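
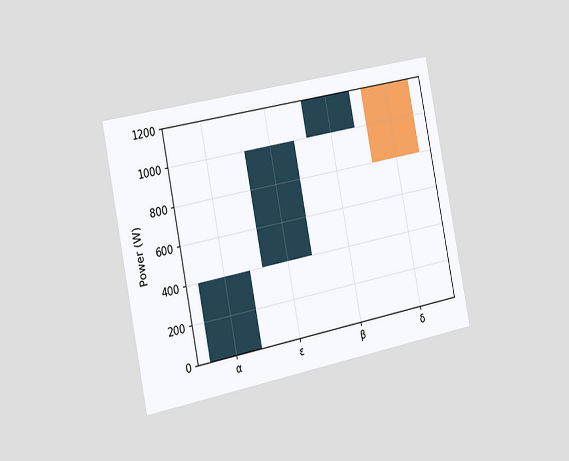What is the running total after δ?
The chart is tilted about 11° counter-clockwise and viewed slightly from the left. After δ the running total reaches 800W.

800W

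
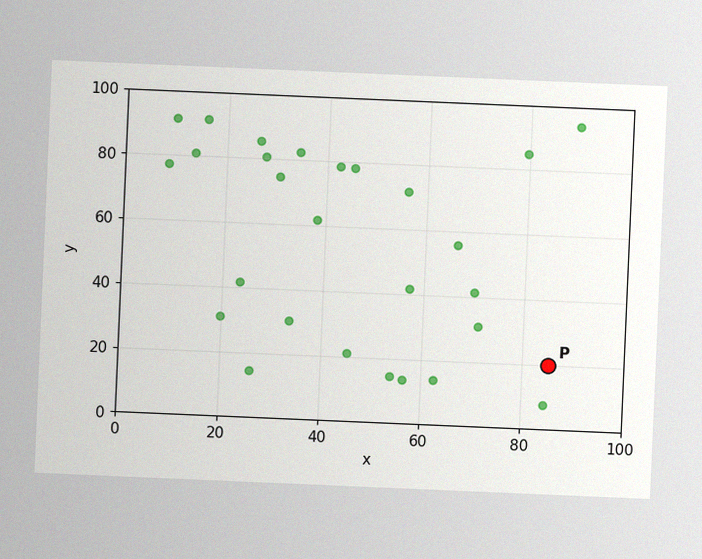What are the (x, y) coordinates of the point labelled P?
(85, 20)

The chart is tilted about 2° clockwise, with some photo noise. Following the gridlines from P to each axis, P sits at (85, 20).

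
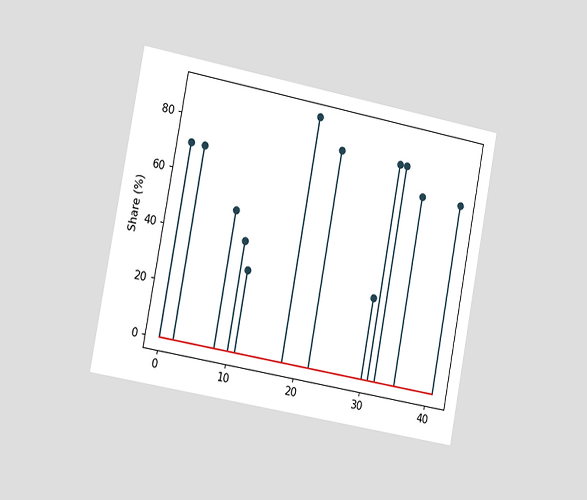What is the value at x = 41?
70%

The chart is tilted about 11° clockwise and viewed slightly from the left. The stem at x=41 reaches 70%.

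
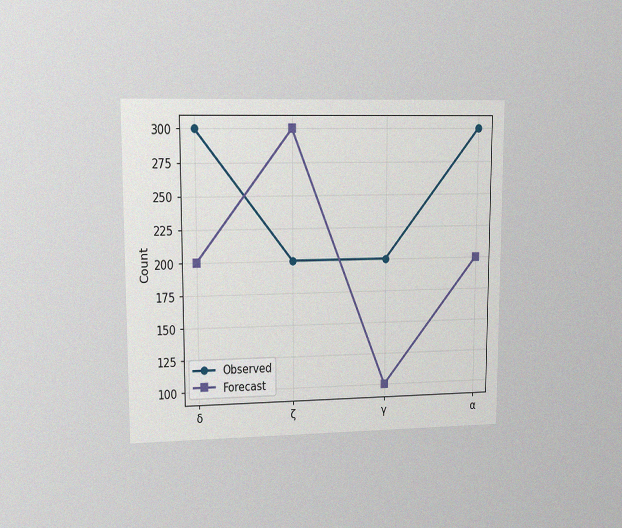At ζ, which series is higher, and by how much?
Forecast, by 100

The chart is viewed at a slight angle, with some photo noise. At ζ, Forecast sits above the other line by 100.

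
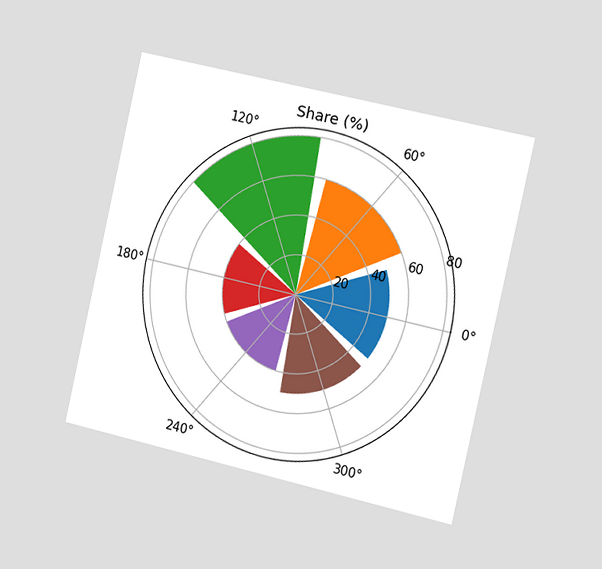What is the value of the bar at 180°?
The chart is tilted about 13° clockwise and viewed slightly from the right. The bar at 180° reaches 40% on the radial axis.

40%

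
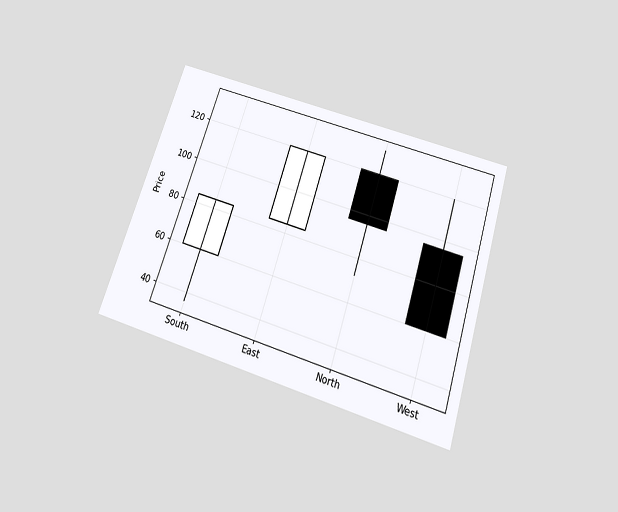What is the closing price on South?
The chart is tilted about 18° clockwise and viewed slightly from below. The South candle closes at 84.

84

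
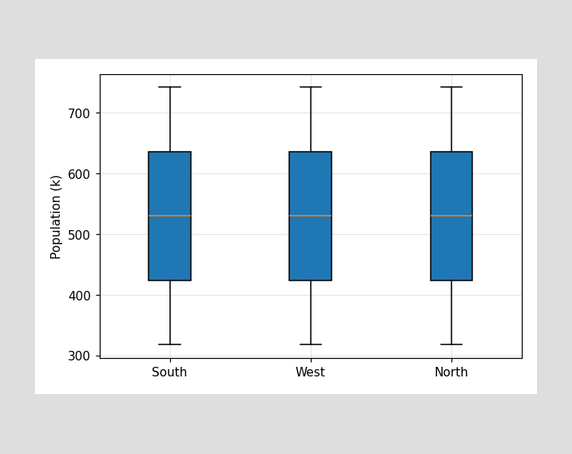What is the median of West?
530k

The median line in the West box sits at 530k.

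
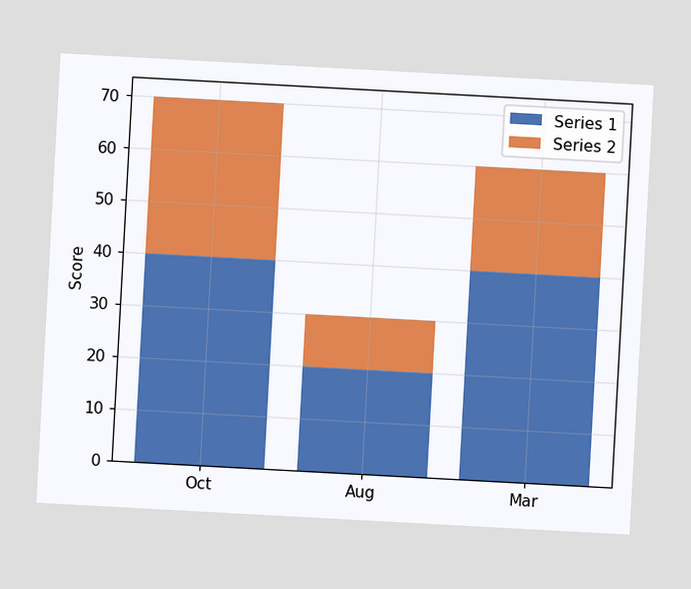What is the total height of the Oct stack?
70

The chart is tilted about 3° clockwise. The Oct stack's top reaches 70 on the y-axis.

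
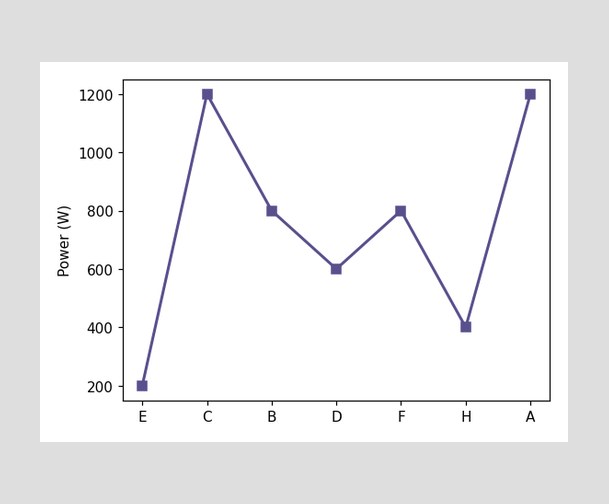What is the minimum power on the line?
The lowest point is at E, and reading across to the y-axis gives 200W.

200W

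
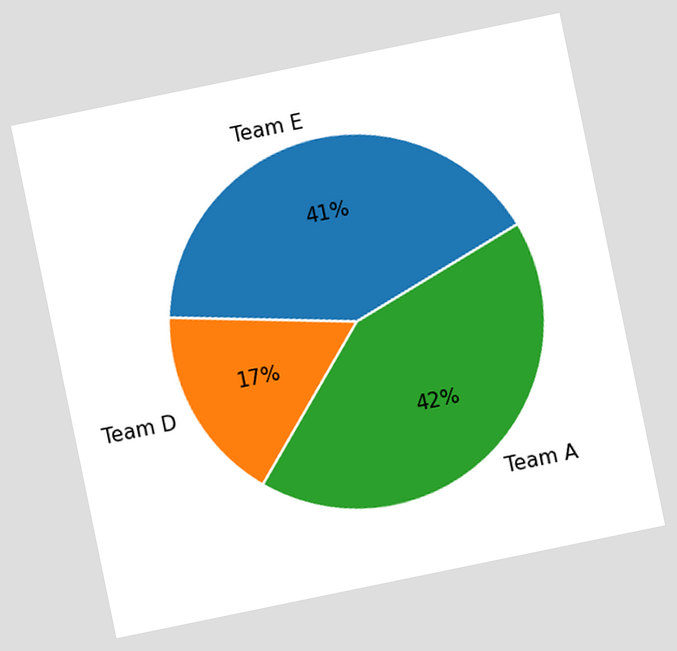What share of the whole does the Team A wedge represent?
42%

The chart is tilted about 12° counter-clockwise. The Team A slice takes up 42% of the pie.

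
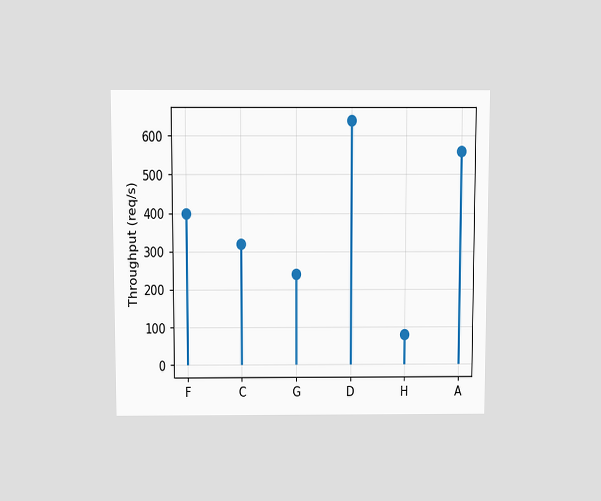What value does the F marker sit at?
The chart is viewed slightly from above. The F marker sits at 400req/s.

400req/s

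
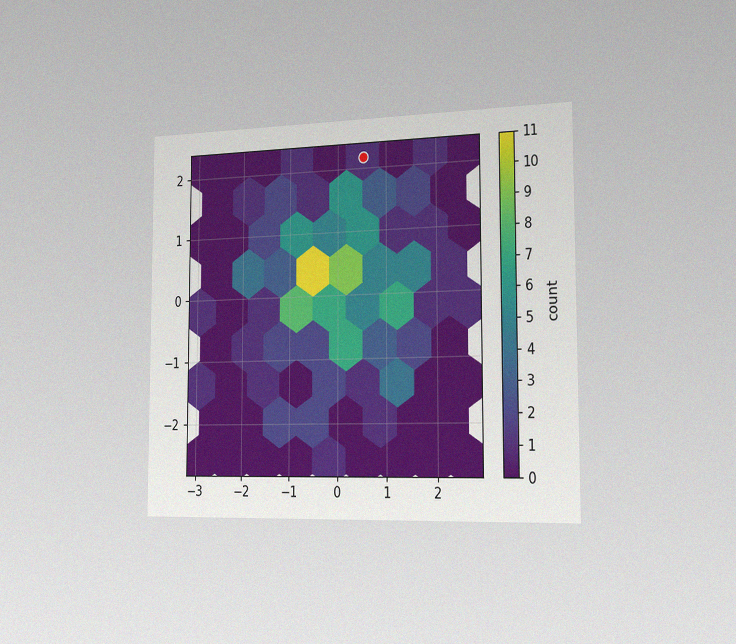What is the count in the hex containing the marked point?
1

The chart is viewed slightly from the right, with some photo noise. The marked hex reads 1 on the colorbar.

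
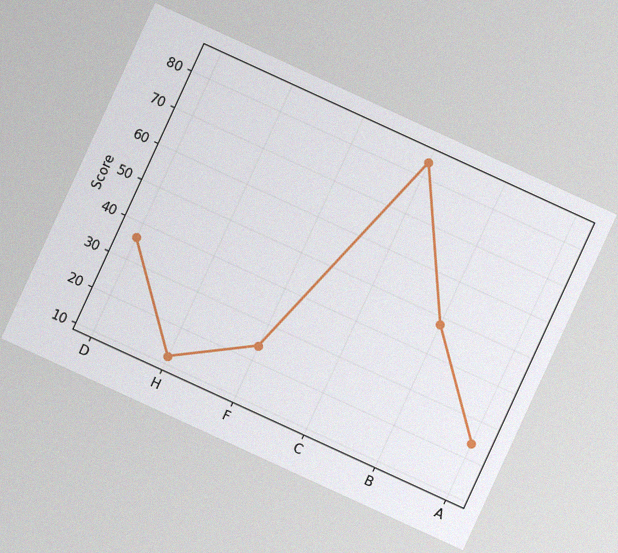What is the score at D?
36

The chart is tilted about 25° clockwise, with some photo noise. At D, the line is at 36.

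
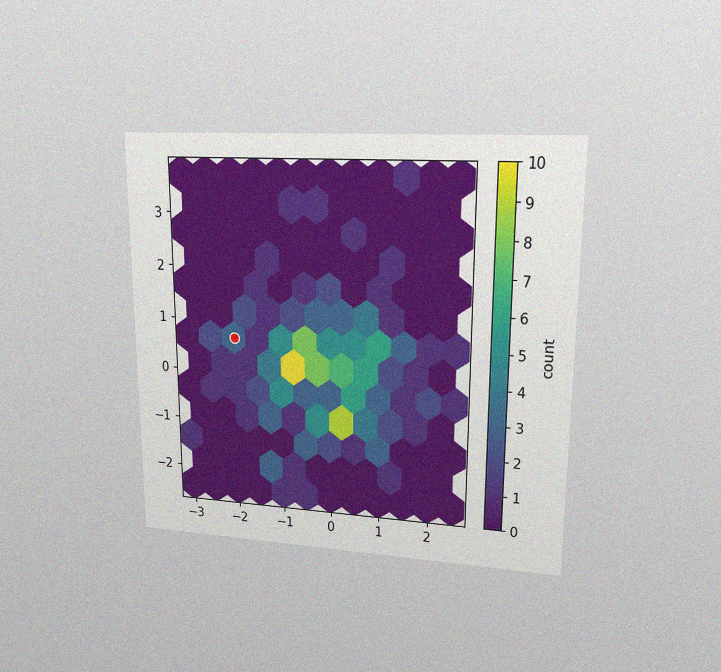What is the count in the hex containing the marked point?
3

The chart is viewed at a slight angle, with some photo noise. The marked hex reads 3 on the colorbar.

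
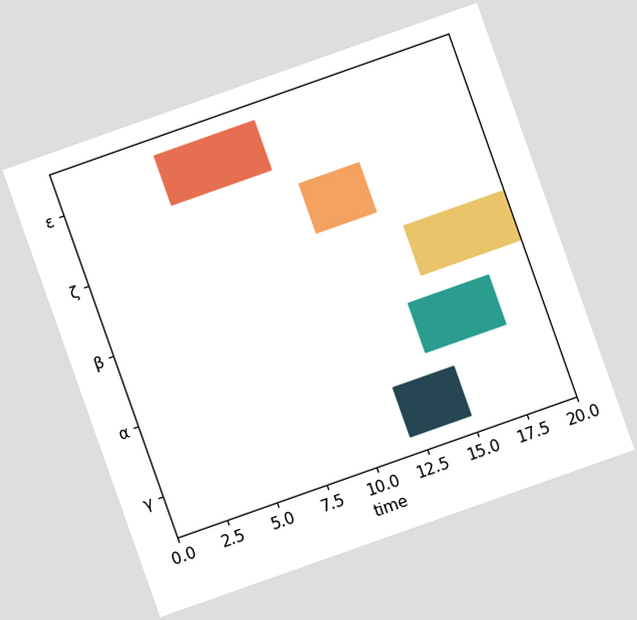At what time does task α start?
The chart is tilted about 19° counter-clockwise. The α bar begins at t=14.

14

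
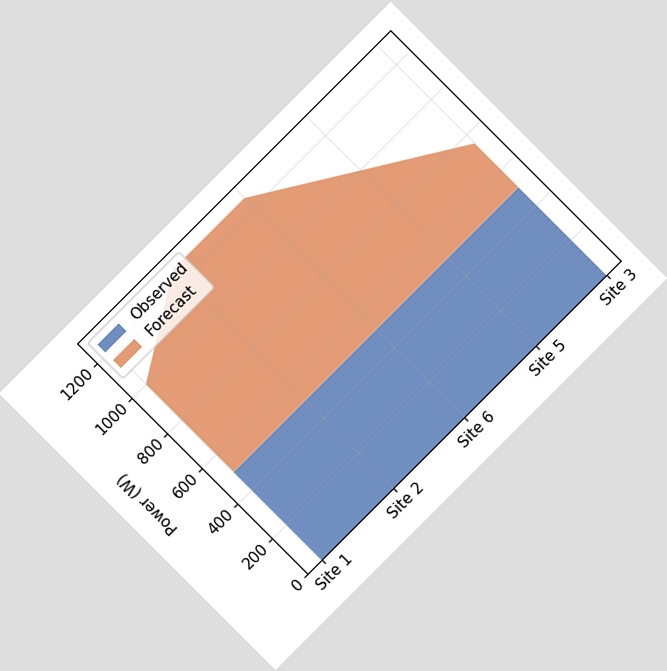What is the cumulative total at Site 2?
The chart is tilted about 45° counter-clockwise. The stacked total at Site 2 reaches 1250W.

1250W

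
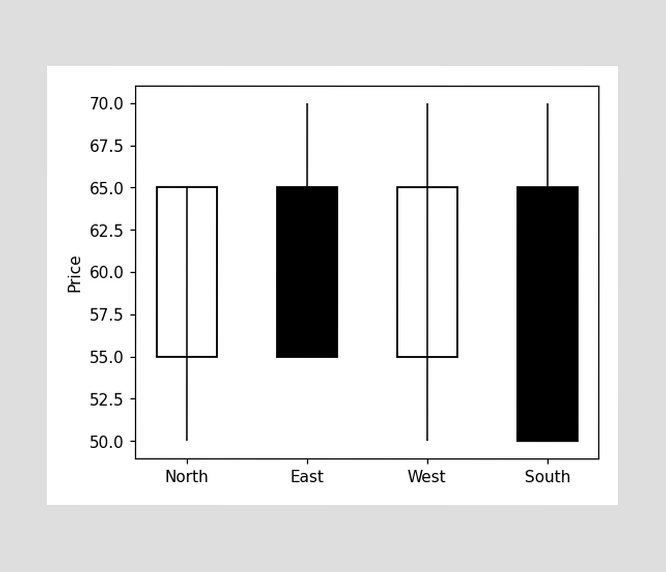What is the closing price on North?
65

The North candle closes at 65.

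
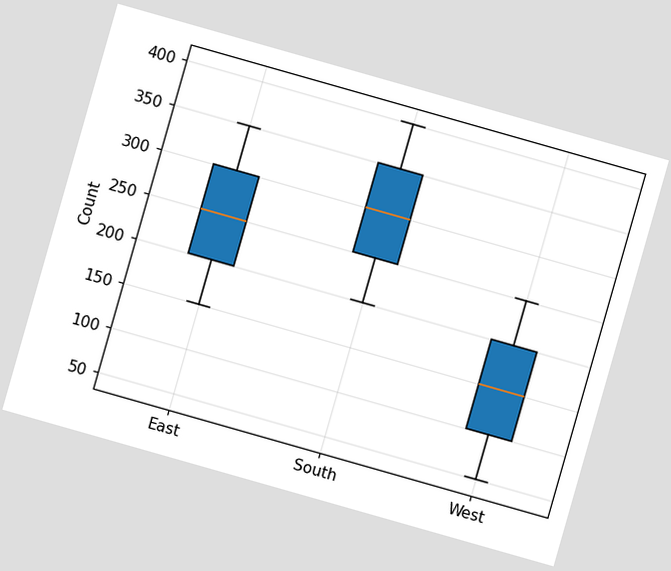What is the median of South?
The chart is tilted about 16° clockwise. The median line in the South box sits at 300.

300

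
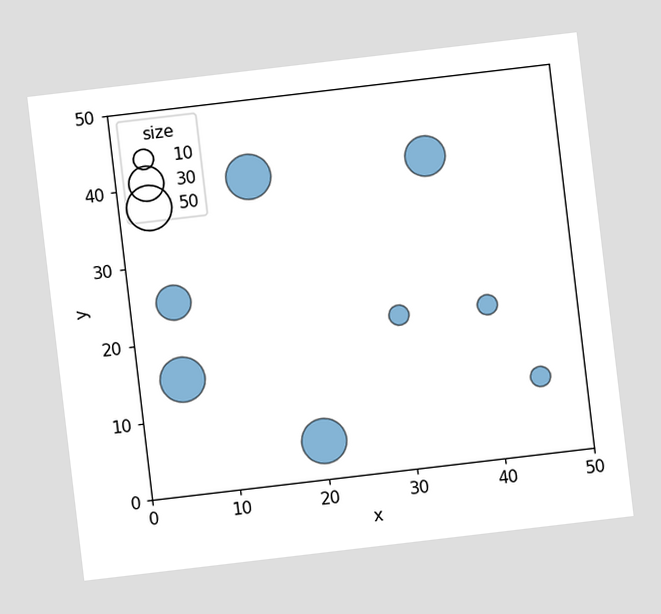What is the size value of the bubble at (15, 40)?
50

The chart is tilted about 7° counter-clockwise. Matching the bubble at (15, 40) against the size legend gives 50.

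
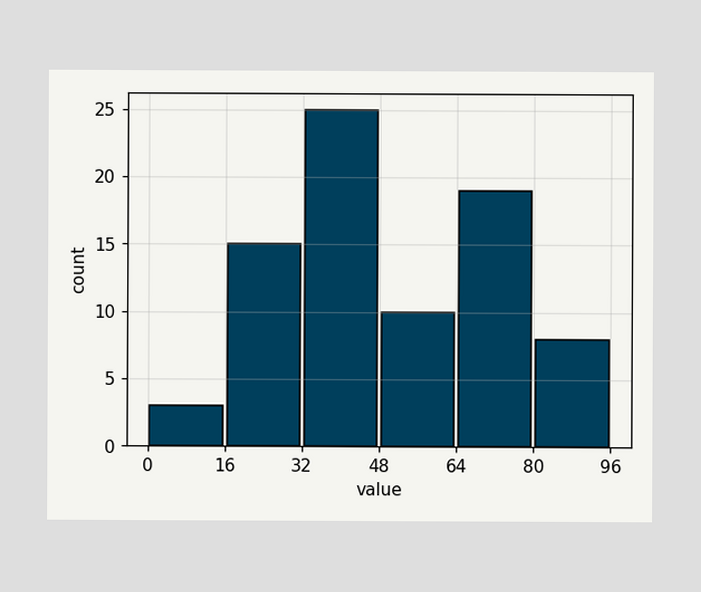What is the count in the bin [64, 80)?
The [64, 80) bin has height 19.

19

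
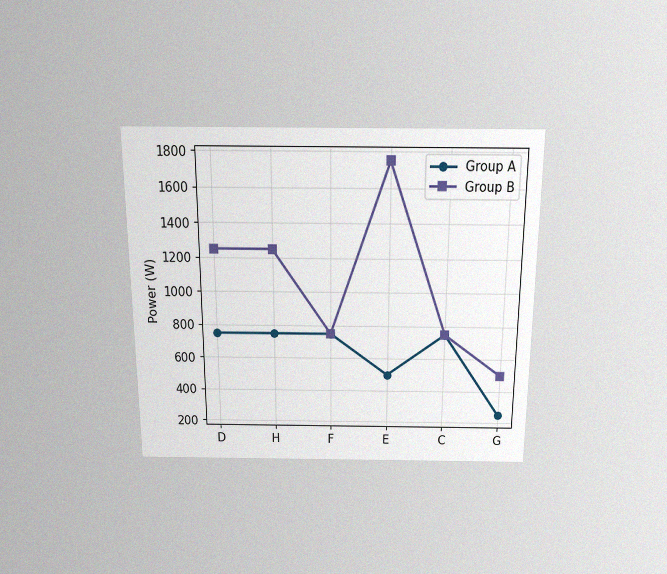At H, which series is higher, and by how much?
Group B, by 500W

The chart is viewed slightly from above, with some photo noise. At H, Group B sits above the other line by 500W.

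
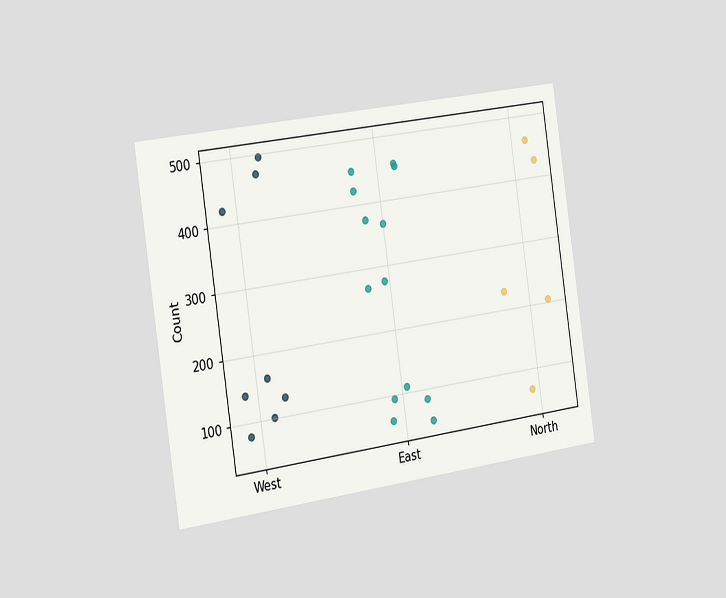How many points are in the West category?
The chart is tilted about 8° counter-clockwise and viewed slightly from the left. Counting the markers in the West column gives 8.

8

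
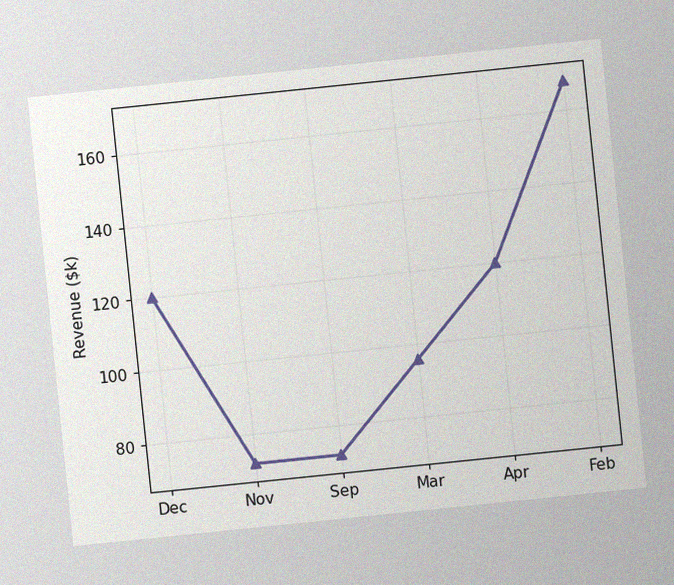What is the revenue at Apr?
$120k

The chart is tilted about 6° counter-clockwise, with some photo noise. At Apr, the line is at $120k.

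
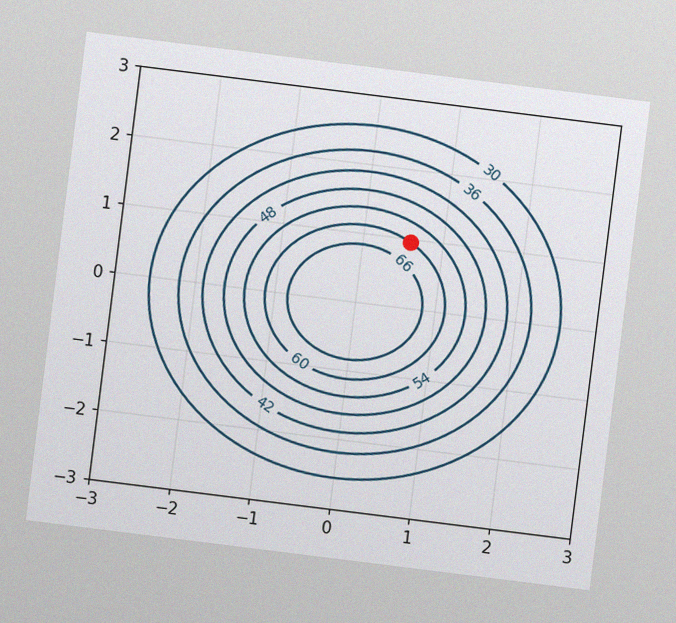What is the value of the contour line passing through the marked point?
60

The chart is tilted about 7° clockwise, with some photo noise. The marked point sits on the contour labelled 60.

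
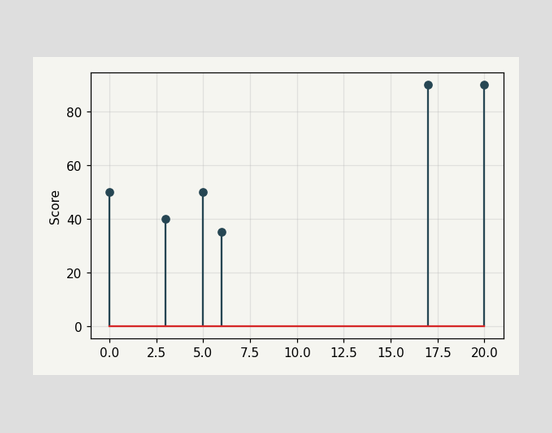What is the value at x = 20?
90

The stem at x=20 reaches 90.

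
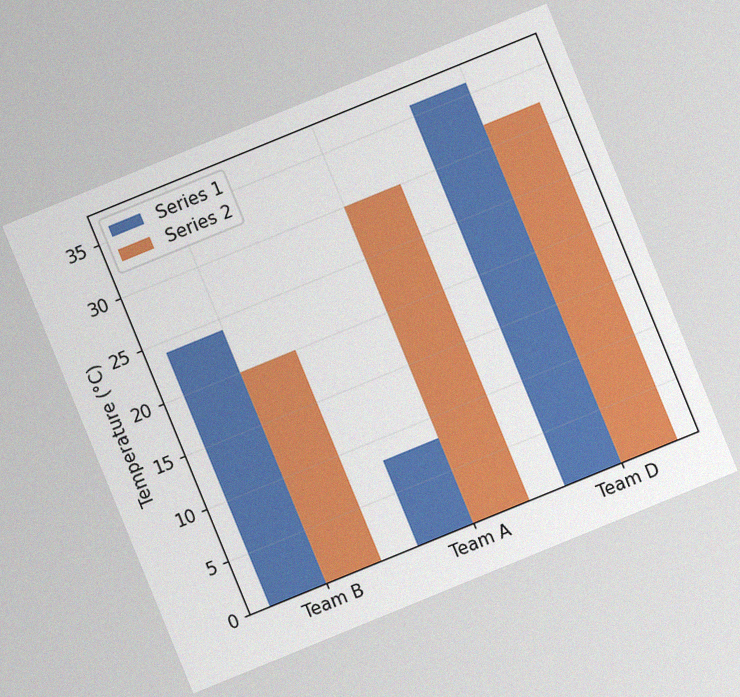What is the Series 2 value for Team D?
32°C

The chart is tilted about 22° counter-clockwise, with some photo noise. The Series 2 bar at Team D reaches 32°C on the y-axis.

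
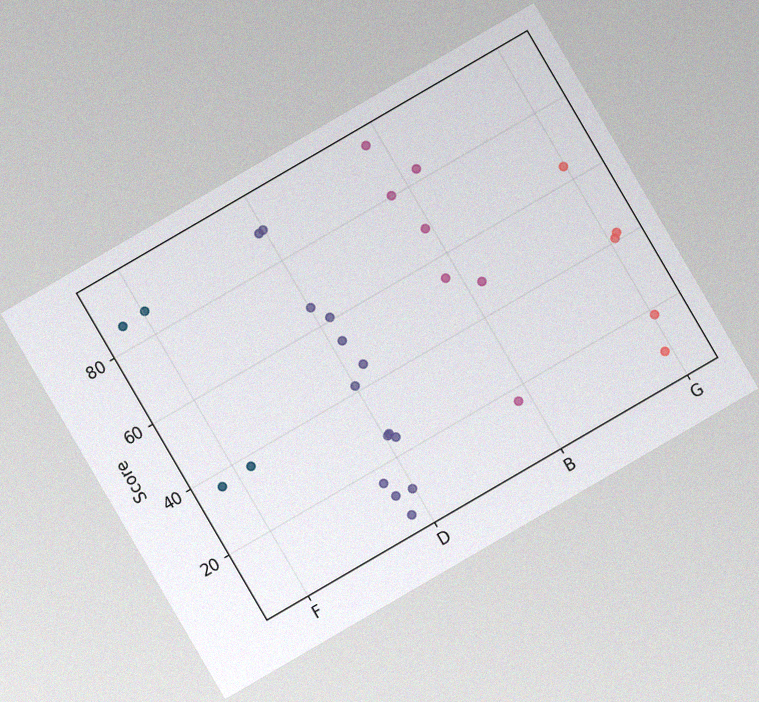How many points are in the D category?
14

The chart is tilted about 30° counter-clockwise, with some photo noise. Counting the markers in the D column gives 14.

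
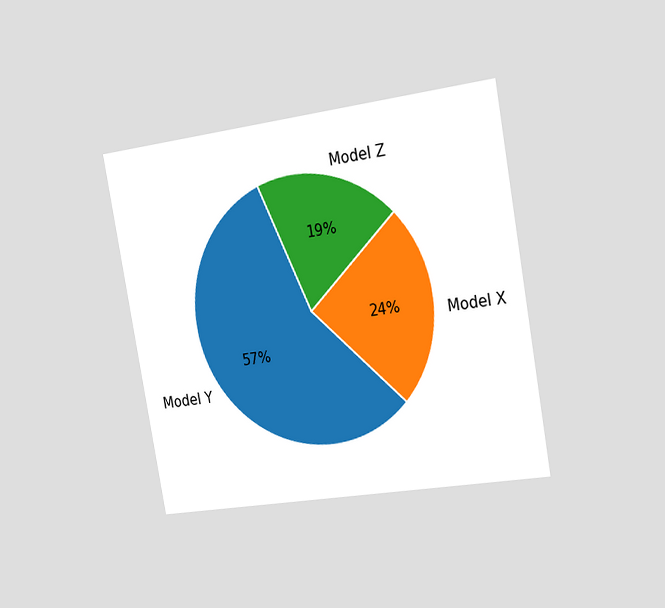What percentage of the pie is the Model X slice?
The chart is tilted about 10° counter-clockwise and viewed slightly from the right. The Model X slice takes up 24% of the pie.

24%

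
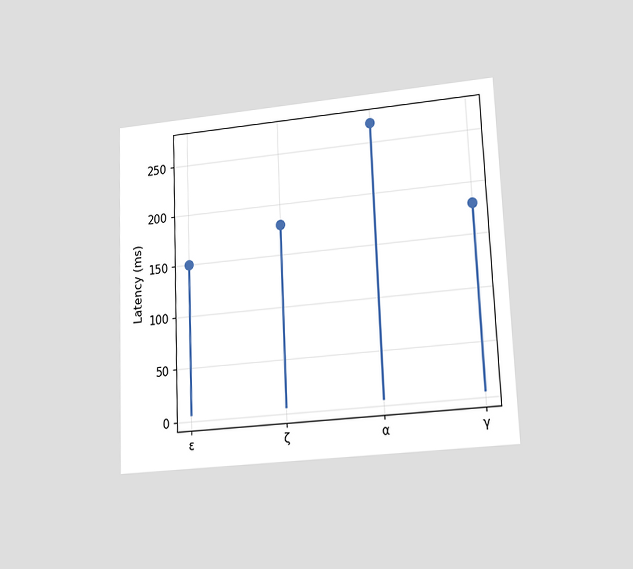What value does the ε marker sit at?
The chart is tilted about 2° counter-clockwise and viewed at a slight angle. The ε marker sits at 150ms.

150ms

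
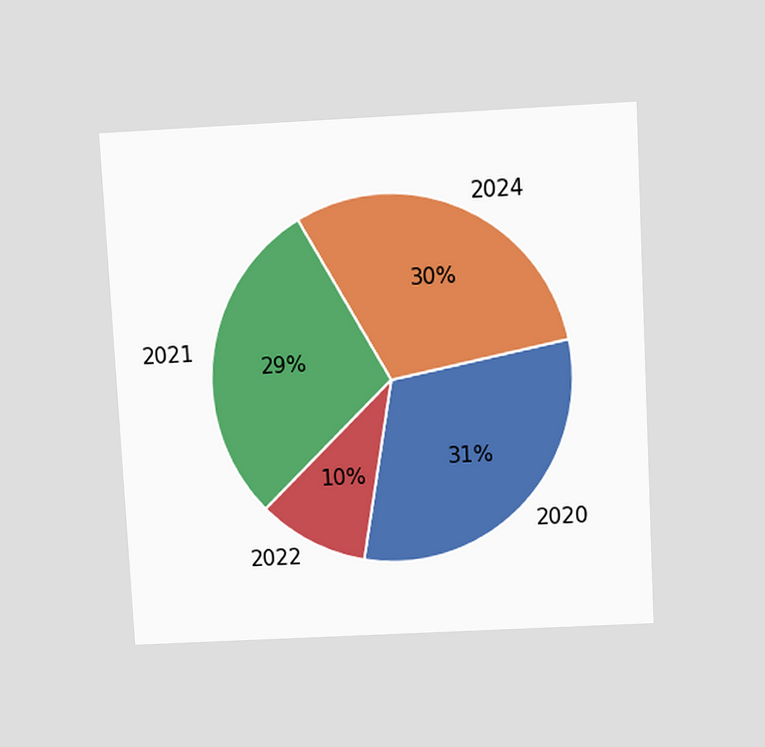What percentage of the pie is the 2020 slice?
31%

The chart is tilted about 3° counter-clockwise and viewed slightly from above. The 2020 slice takes up 31% of the pie.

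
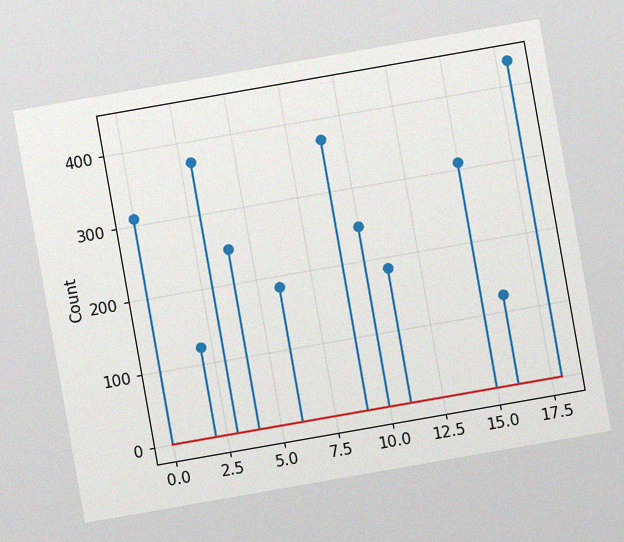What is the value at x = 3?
372

The chart is tilted about 10° counter-clockwise, with some photo noise. The stem at x=3 reaches 372.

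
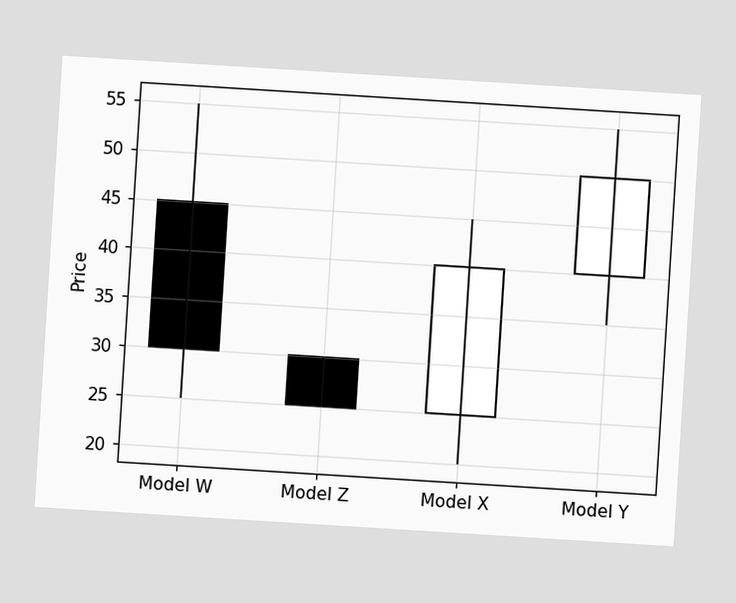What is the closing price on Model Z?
The chart is tilted about 4° clockwise. The Model Z candle closes at 25.

25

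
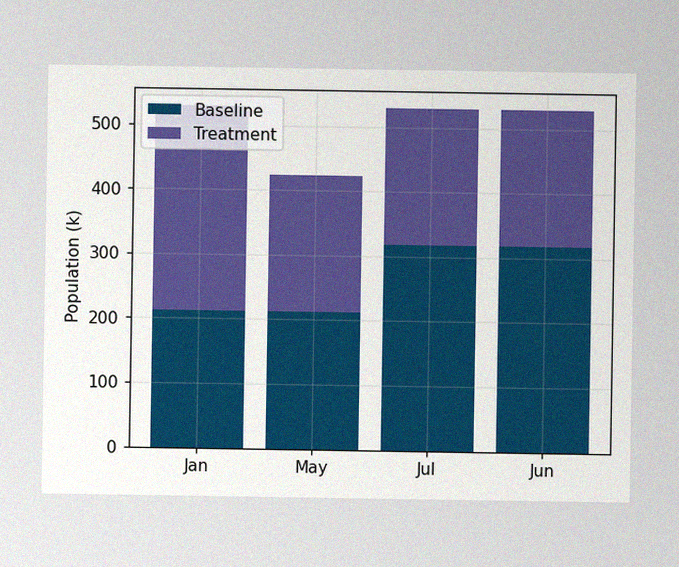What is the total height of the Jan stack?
530k

The image has some photo noise and uneven lighting. The Jan stack's top reaches 530k on the y-axis.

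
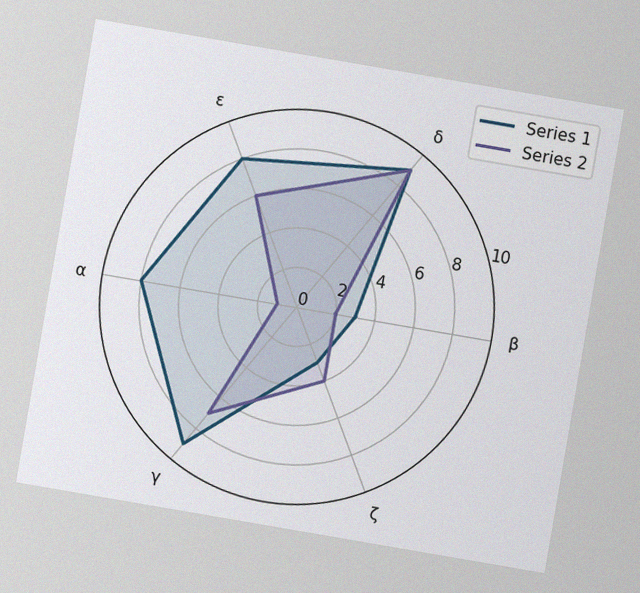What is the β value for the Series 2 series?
2

The chart is tilted about 10° clockwise, with some photo noise. On the β axis, Series 2 reaches 2.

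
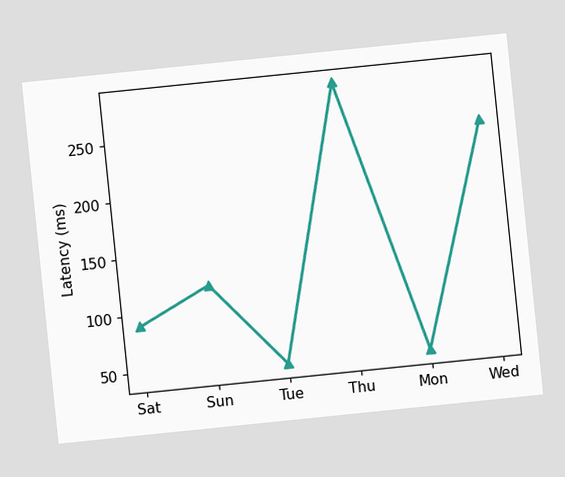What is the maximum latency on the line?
The chart is tilted about 6° counter-clockwise. The highest point is at Thu, and reading across to the y-axis gives 285ms.

285ms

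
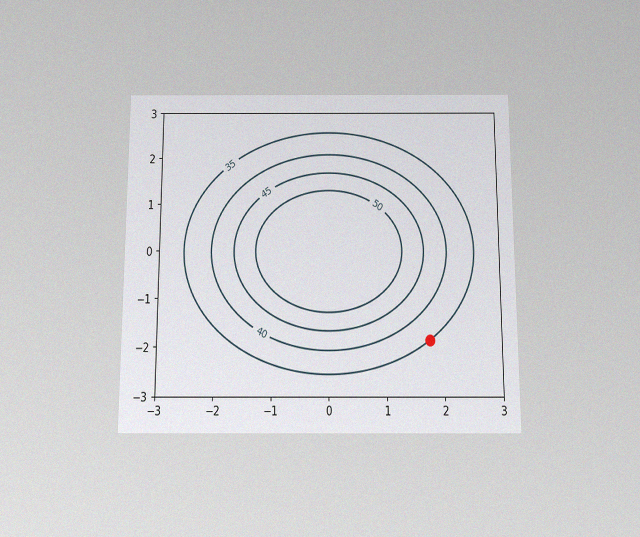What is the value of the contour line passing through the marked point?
The chart is viewed slightly from below, with some photo noise. The marked point sits on the contour labelled 35.

35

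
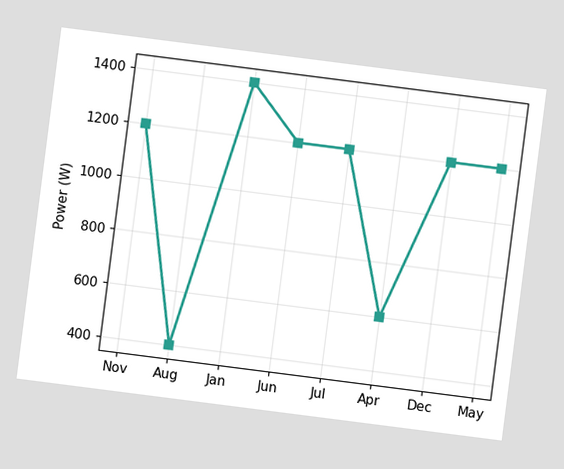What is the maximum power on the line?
The chart is tilted about 7° clockwise. The highest point is at Jan, and reading across to the y-axis gives 1400W.

1400W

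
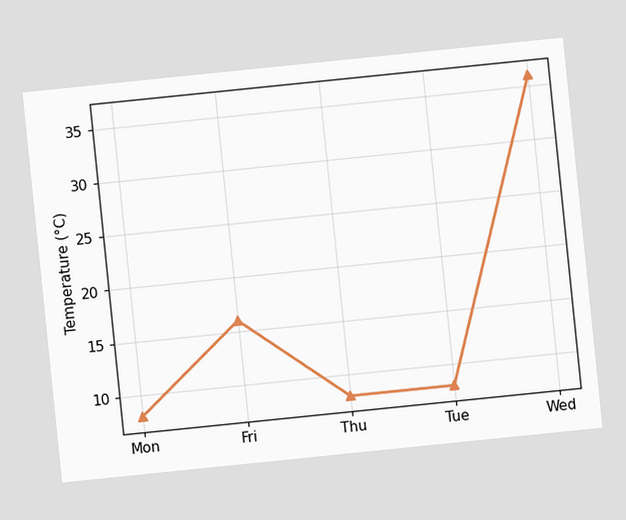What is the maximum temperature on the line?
36°C

The chart is tilted about 6° counter-clockwise. The highest point is at Wed, and reading across to the y-axis gives 36°C.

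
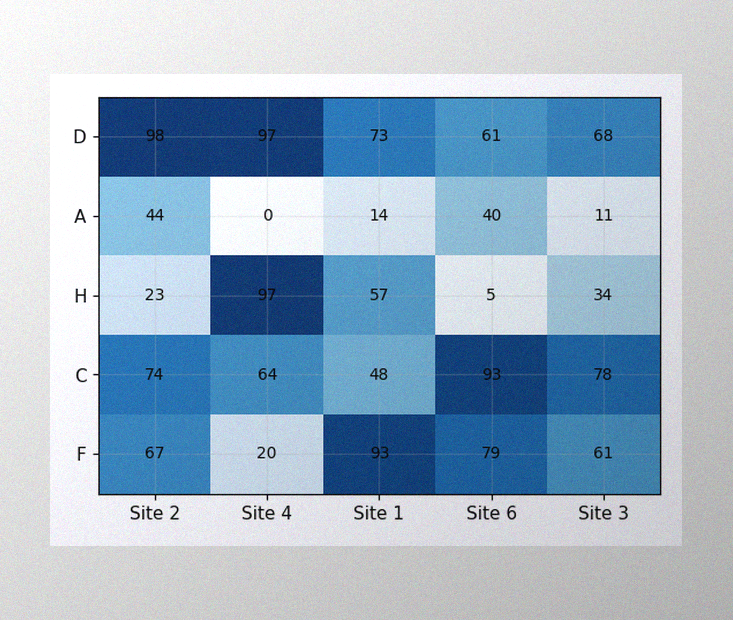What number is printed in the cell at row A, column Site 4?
0

The image has some photo noise and uneven lighting. The (A, Site 4) cell reads 0.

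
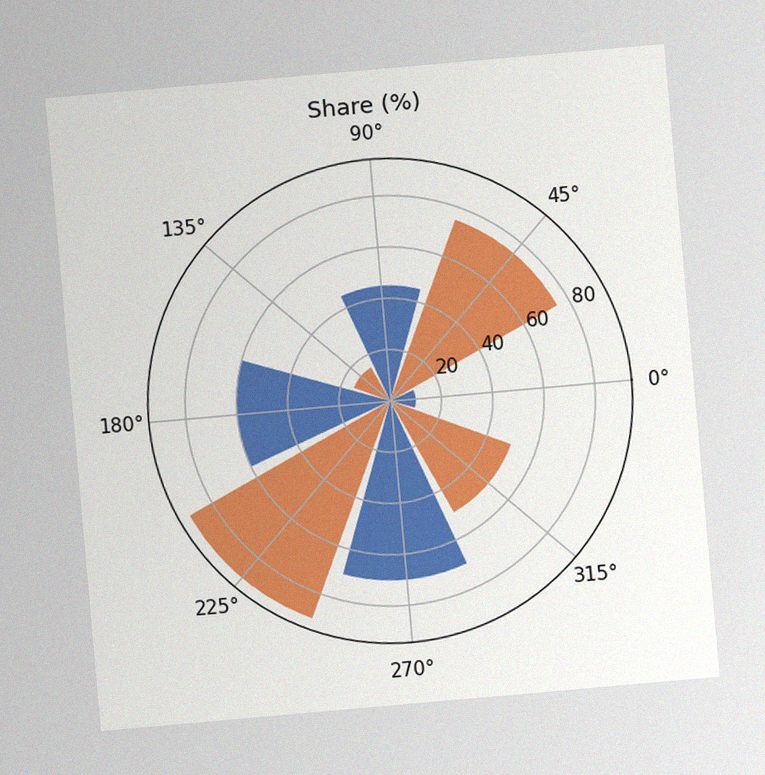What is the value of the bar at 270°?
70%

The chart is tilted about 5° counter-clockwise, with some photo noise. The bar at 270° reaches 70% on the radial axis.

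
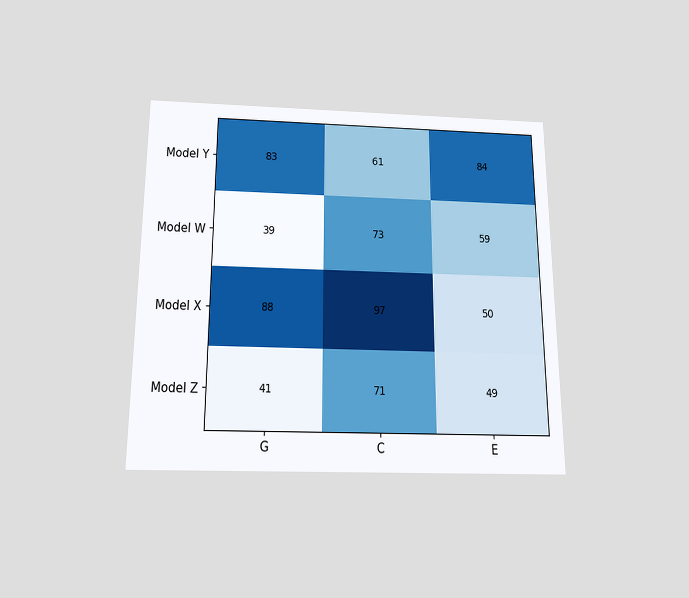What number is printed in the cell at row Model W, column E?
59

The chart is viewed slightly from below. The (Model W, E) cell reads 59.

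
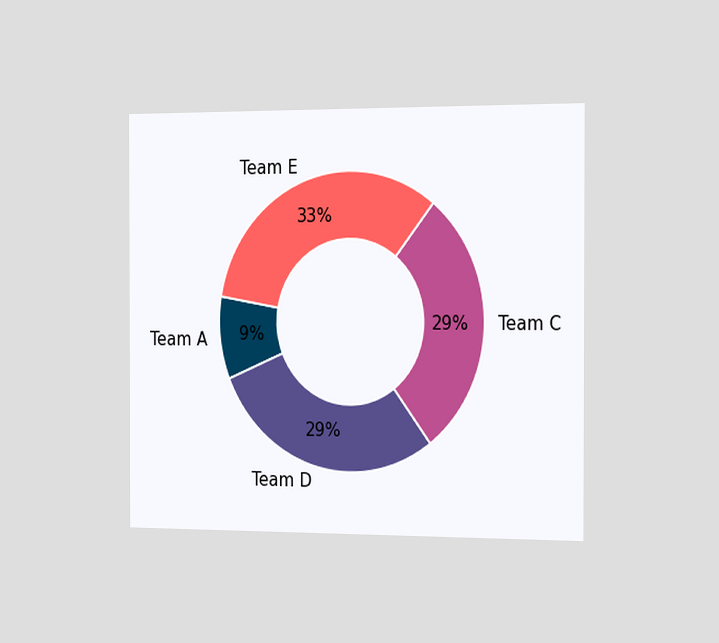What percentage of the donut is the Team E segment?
33%

The chart is viewed slightly from the right. The Team E segment takes up 33% of the ring.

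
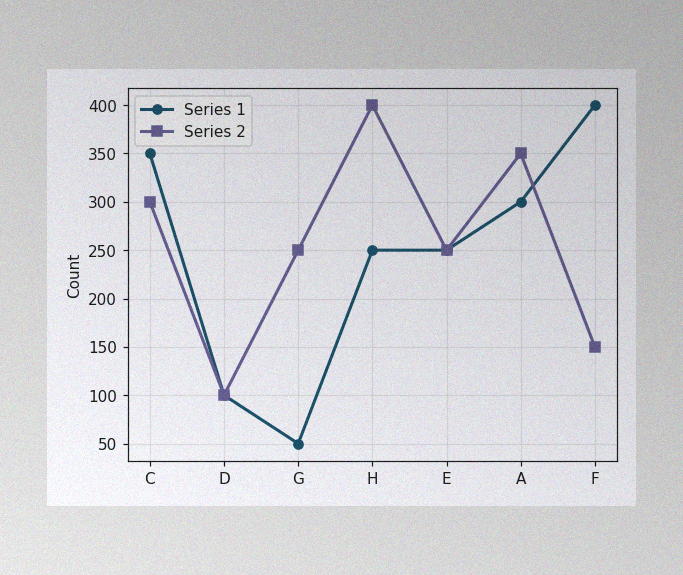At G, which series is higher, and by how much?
The image has some photo noise and uneven lighting. At G, Series 2 sits above the other line by 200.

Series 2, by 200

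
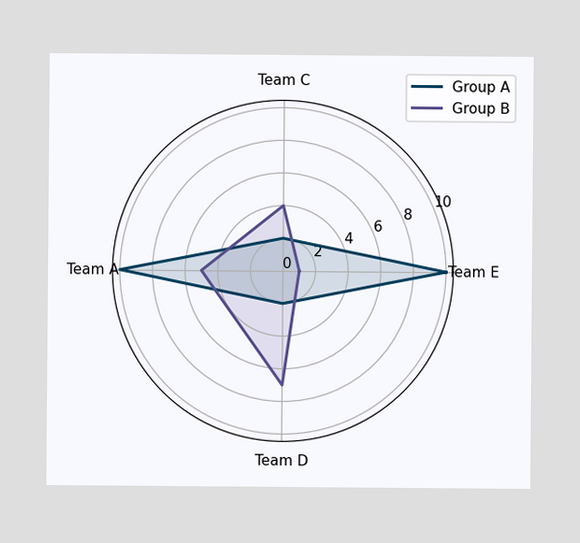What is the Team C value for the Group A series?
On the Team C axis, Group A reaches 2.

2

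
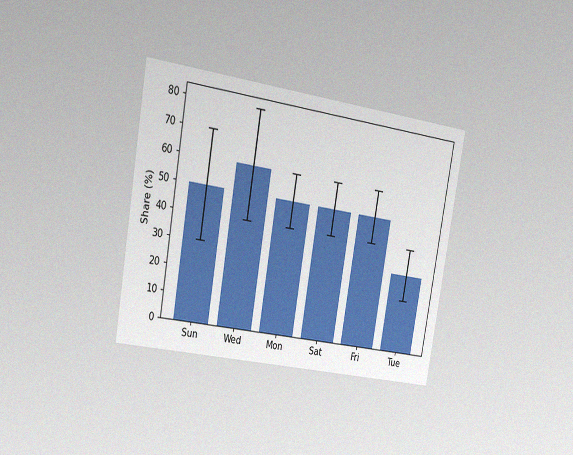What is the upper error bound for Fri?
The chart is tilted about 10° clockwise and viewed slightly from the left, with some photo noise. The Fri bar's upper whisker reaches 60%.

60%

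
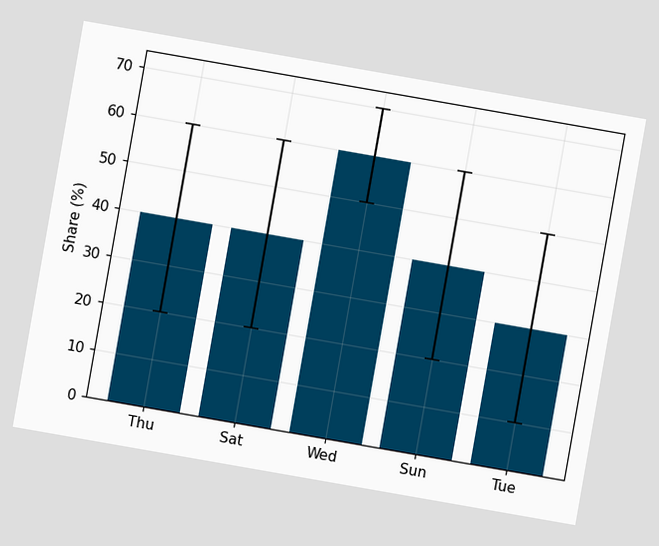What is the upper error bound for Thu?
60%

The chart is tilted about 10° clockwise. The Thu bar's upper whisker reaches 60%.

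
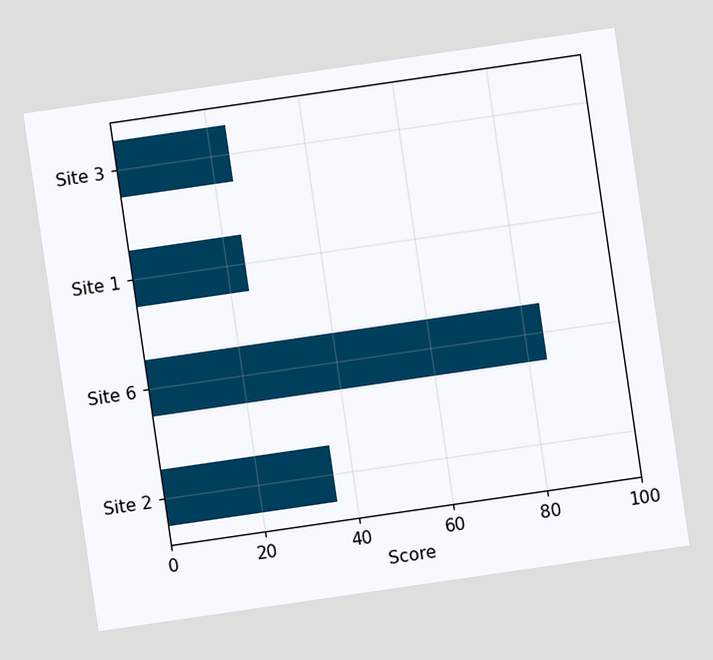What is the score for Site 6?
The chart is tilted about 8° counter-clockwise. Reading along the chart's x-axis, the Site 6 bar reaches 84.

84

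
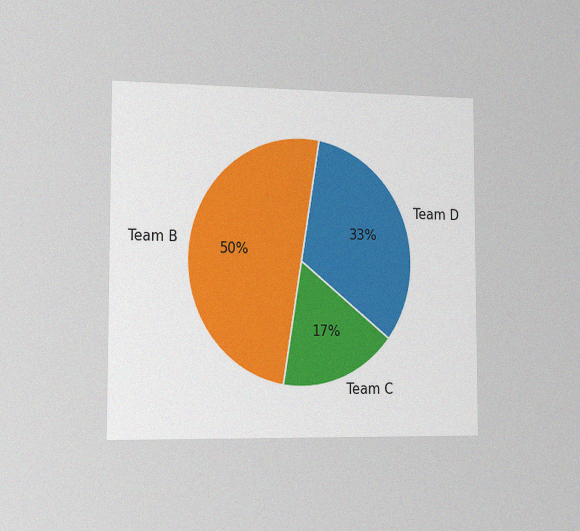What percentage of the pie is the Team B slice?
The chart is viewed slightly from the left, with some photo noise. The Team B slice takes up 50% of the pie.

50%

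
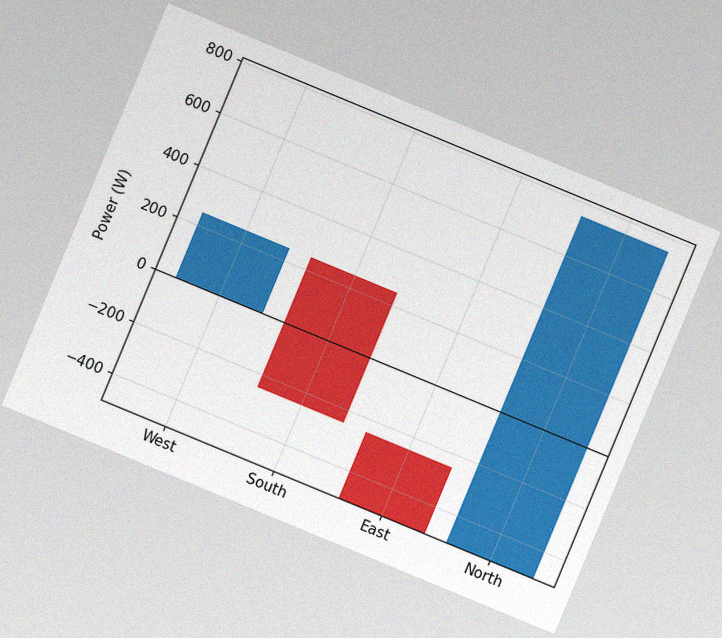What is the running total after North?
750W

The chart is tilted about 22° clockwise, with some photo noise. After North the running total reaches 750W.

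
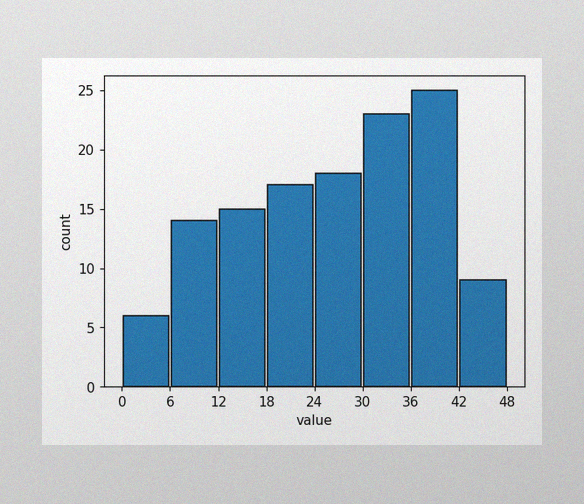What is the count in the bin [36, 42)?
25

The image has some photo noise and uneven lighting. The [36, 42) bin has height 25.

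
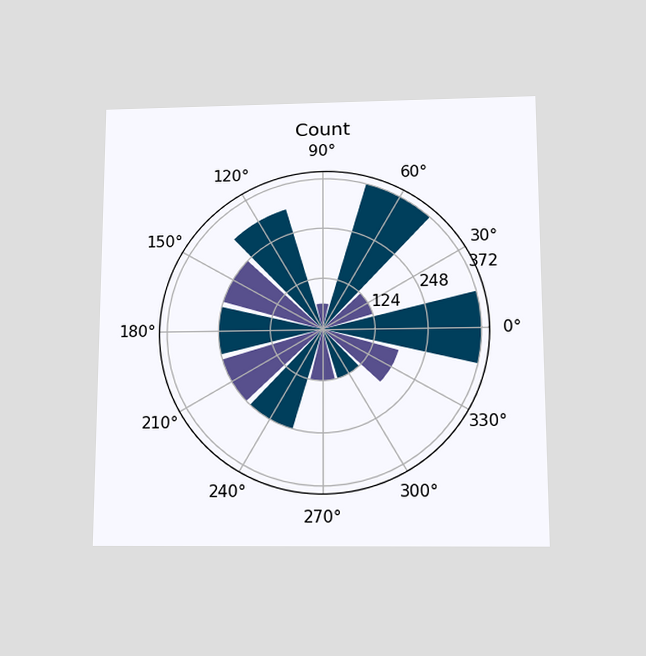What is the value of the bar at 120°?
310

The chart is viewed slightly from below. The bar at 120° reaches 310 on the radial axis.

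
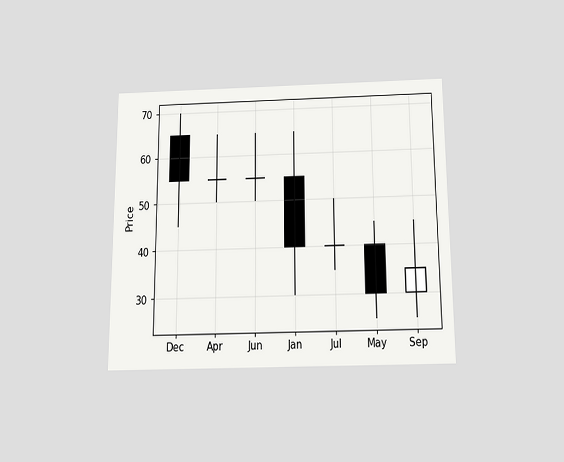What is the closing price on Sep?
35

The chart is viewed slightly from below. The Sep candle closes at 35.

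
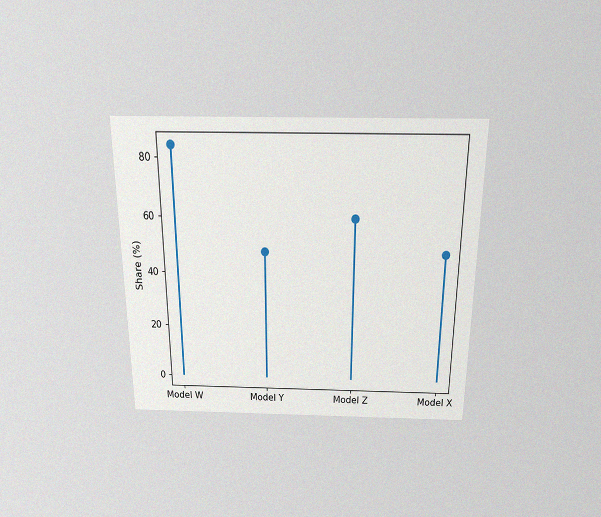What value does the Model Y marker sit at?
48%

The chart is viewed slightly from above, with some photo noise. The Model Y marker sits at 48%.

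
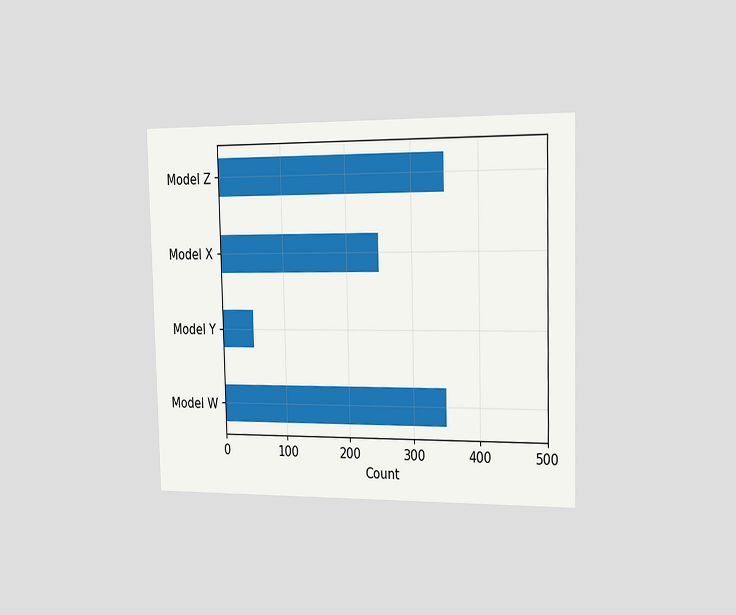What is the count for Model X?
250

The chart is viewed slightly from the right. Reading along the chart's x-axis, the Model X bar reaches 250.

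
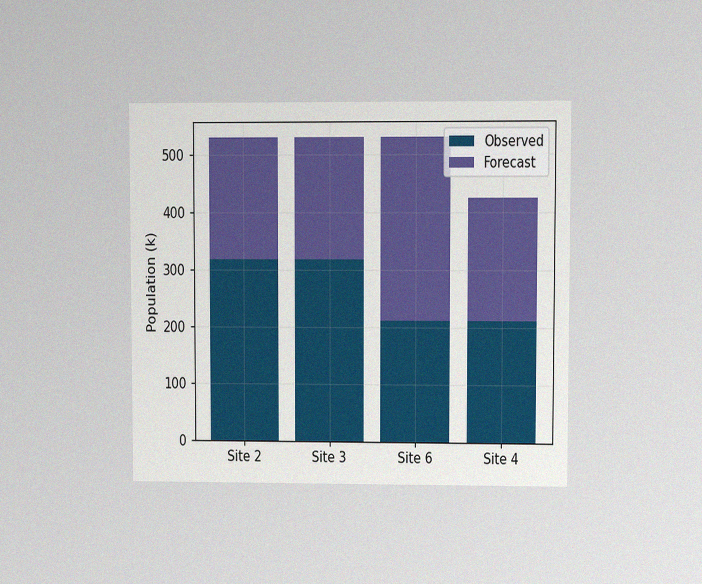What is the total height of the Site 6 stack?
The chart is viewed at a slight angle, with some photo noise. The Site 6 stack's top reaches 530k on the y-axis.

530k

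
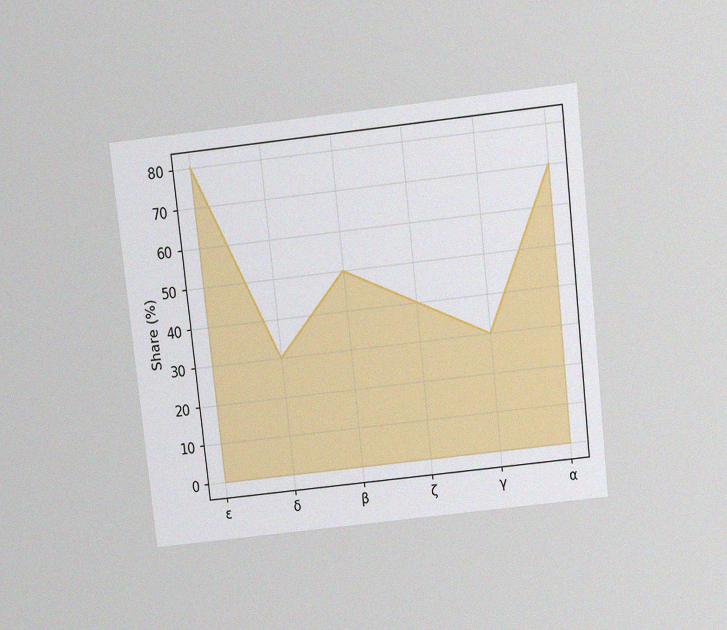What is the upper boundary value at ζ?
40%

The chart is tilted about 6° counter-clockwise and viewed slightly from above, with some photo noise. At ζ the upper boundary is at 40%.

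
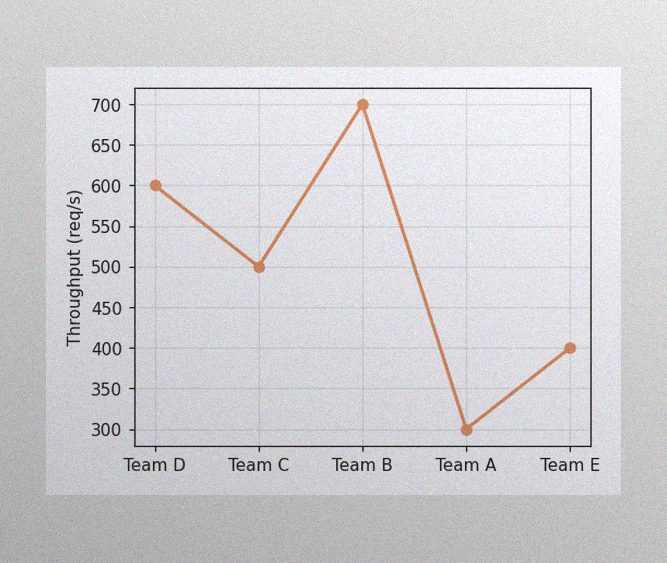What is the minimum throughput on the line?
300req/s

The image has some photo noise and uneven lighting. The lowest point is at Team A, and reading across to the y-axis gives 300req/s.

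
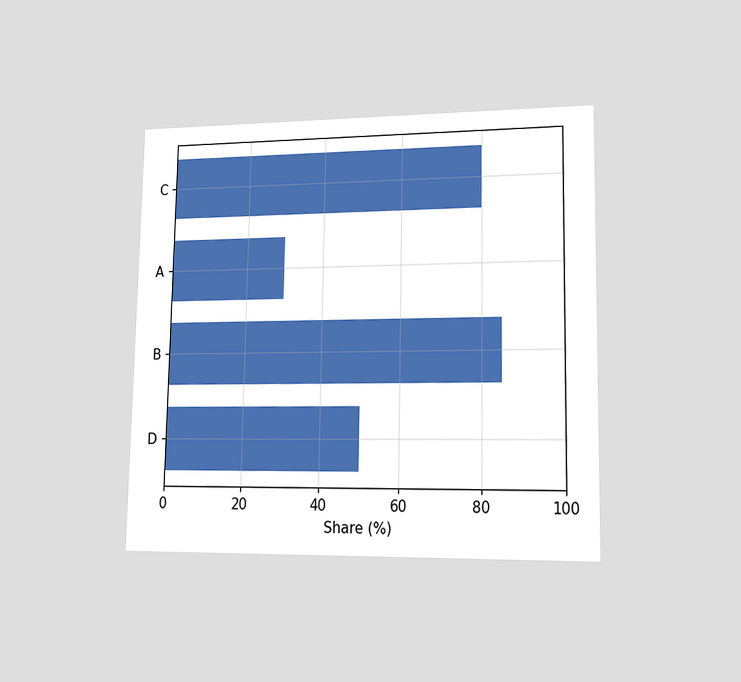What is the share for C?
The chart is viewed at a slight angle. Reading along the chart's x-axis, the C bar reaches 80%.

80%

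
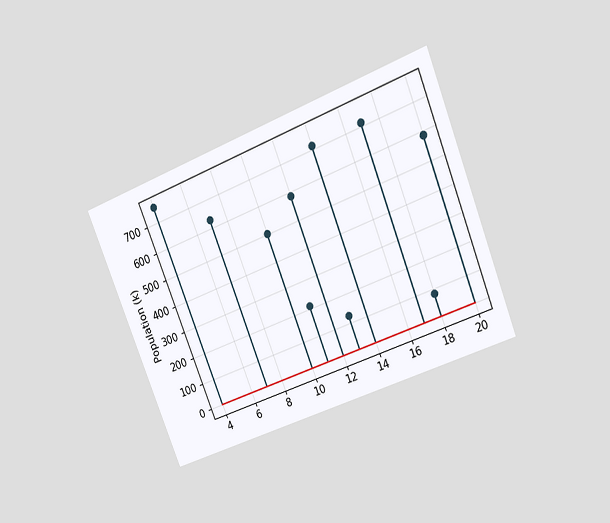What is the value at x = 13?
126k

The chart is tilted about 22° counter-clockwise and viewed at a slight angle. The stem at x=13 reaches 126k.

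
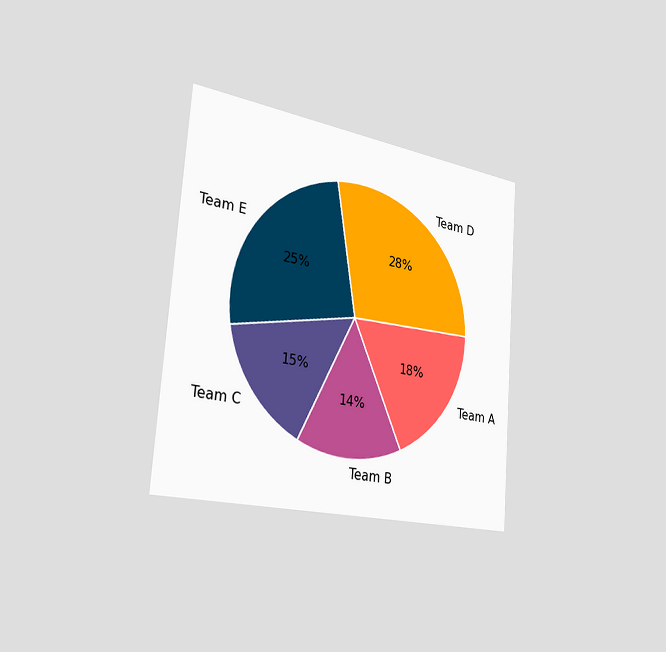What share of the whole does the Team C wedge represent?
The chart is tilted about 4° clockwise and viewed slightly from the left. The Team C slice takes up 15% of the pie.

15%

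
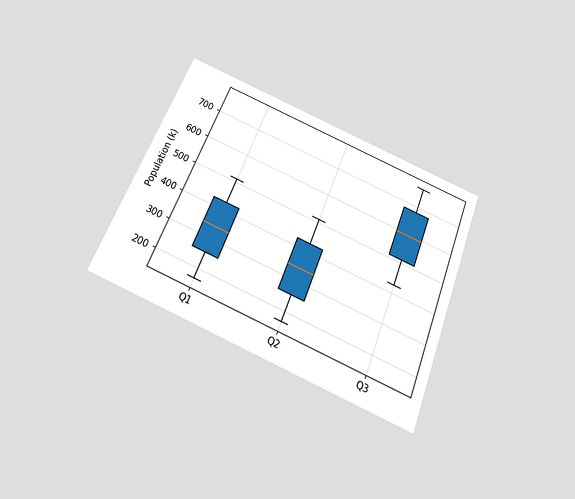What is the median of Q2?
340k

The chart is tilted about 22° clockwise and viewed slightly from below. The median line in the Q2 box sits at 340k.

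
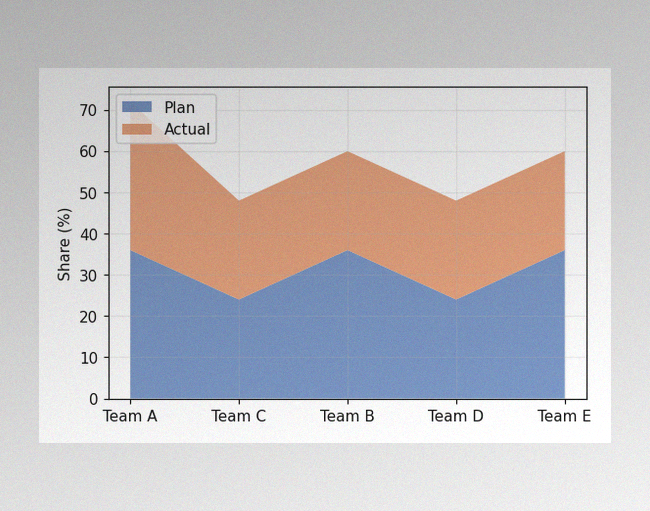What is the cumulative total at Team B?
60%

The image has some photo noise and uneven lighting. The stacked total at Team B reaches 60%.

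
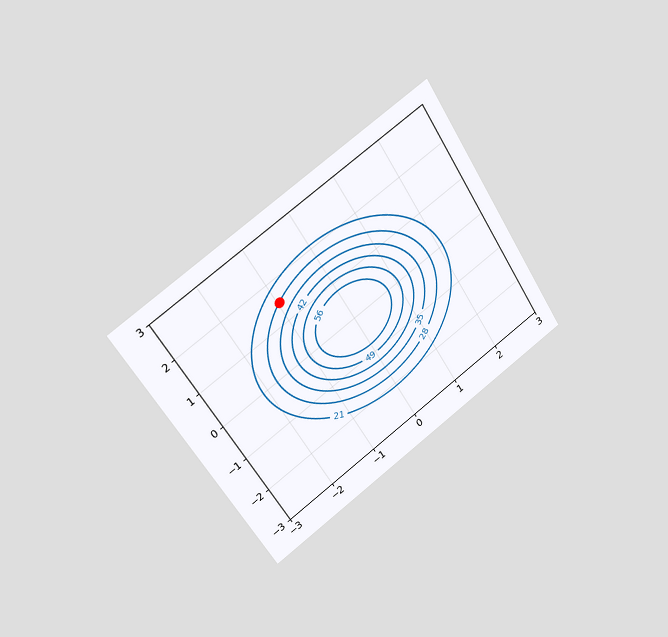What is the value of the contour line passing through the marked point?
The chart is tilted about 32° counter-clockwise and viewed slightly from the left. The marked point sits on the contour labelled 28.

28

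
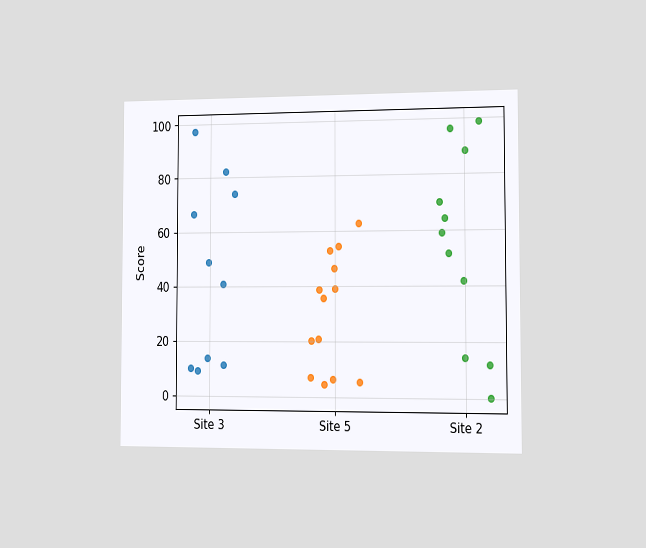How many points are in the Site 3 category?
The chart is viewed slightly from the right. Counting the markers in the Site 3 column gives 10.

10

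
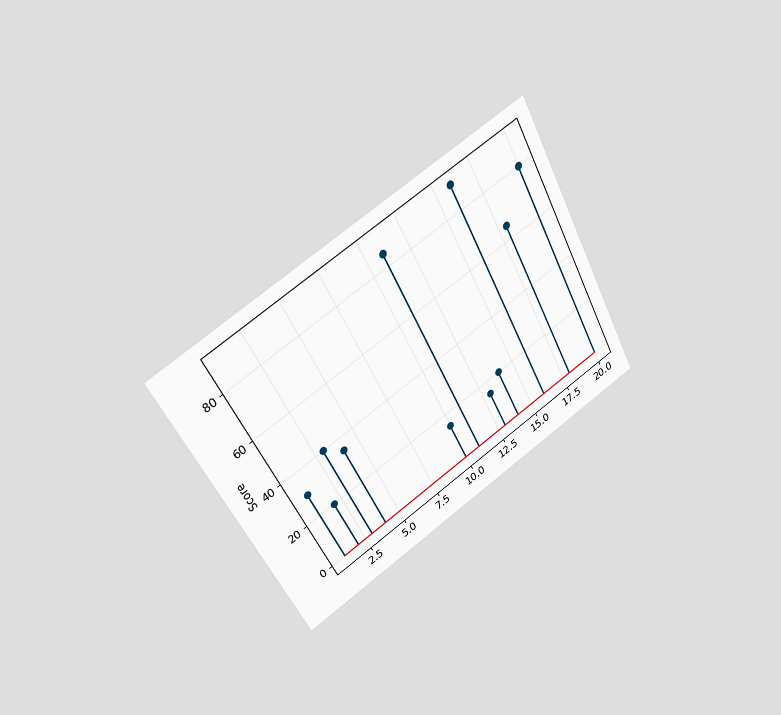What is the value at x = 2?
20

The chart is tilted about 28° counter-clockwise and viewed at a slight angle. The stem at x=2 reaches 20.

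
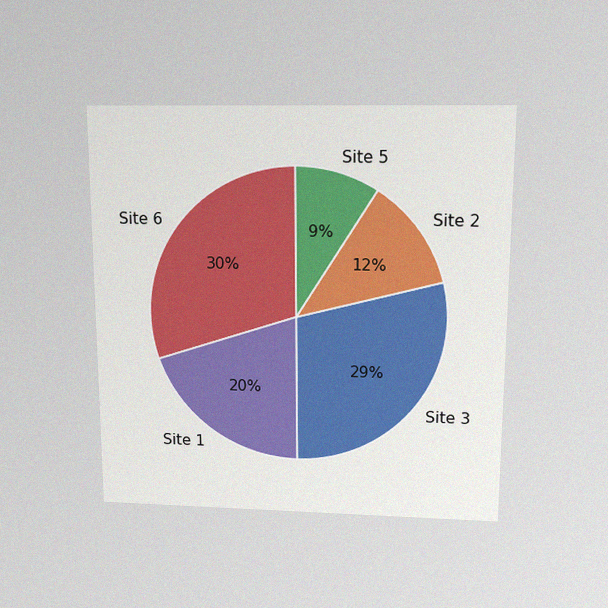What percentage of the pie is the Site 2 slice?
The chart is viewed slightly from above, with some photo noise. The Site 2 slice takes up 12% of the pie.

12%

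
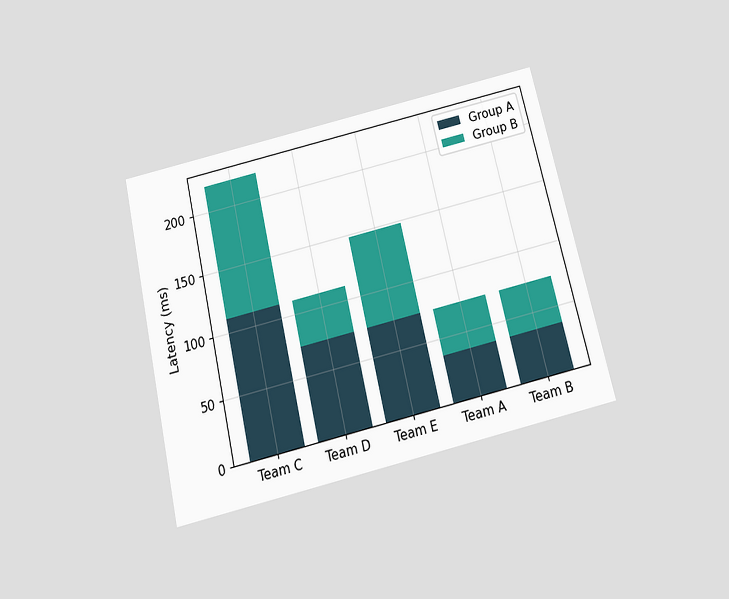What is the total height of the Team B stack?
The chart is tilted about 13° counter-clockwise and viewed slightly from below. The Team B stack's top reaches 74ms on the y-axis.

74ms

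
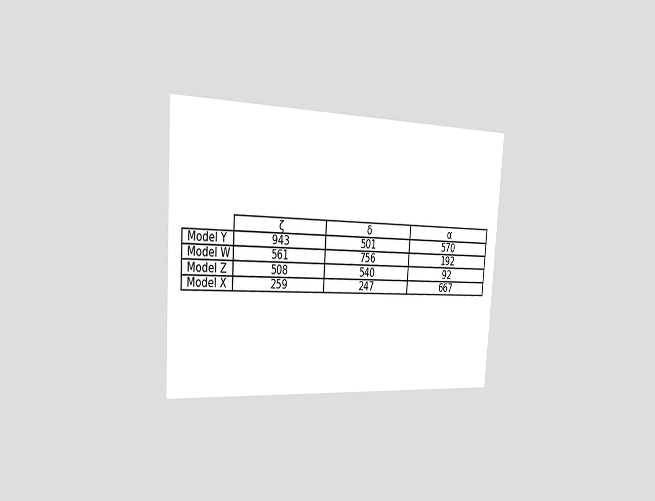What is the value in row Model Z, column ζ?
The chart is tilted about 4° clockwise and viewed slightly from the left. The (Model Z, ζ) cell reads 508.

508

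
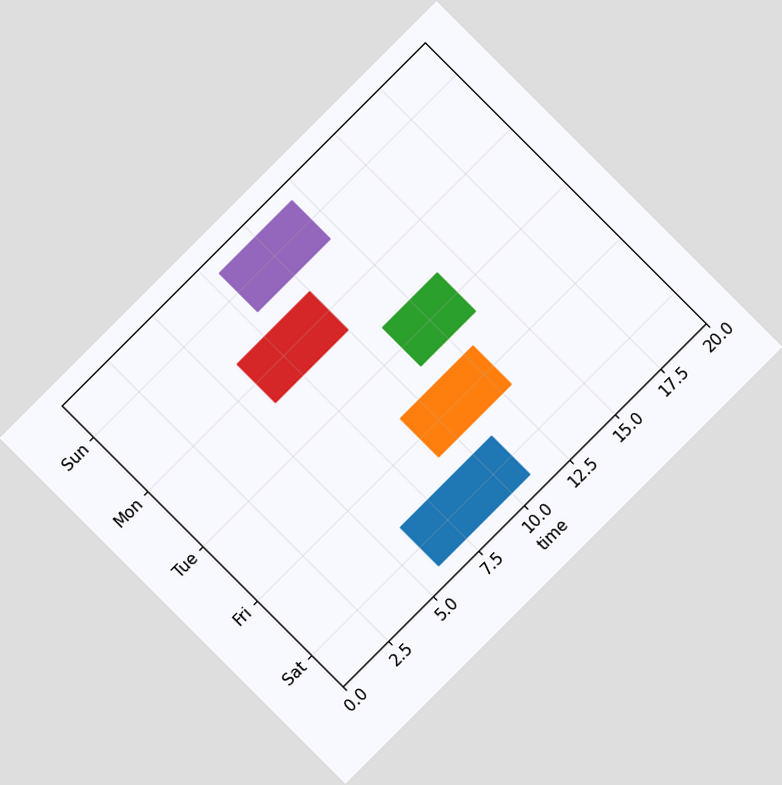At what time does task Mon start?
The chart is tilted about 45° counter-clockwise. The Mon bar begins at t=6.

6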